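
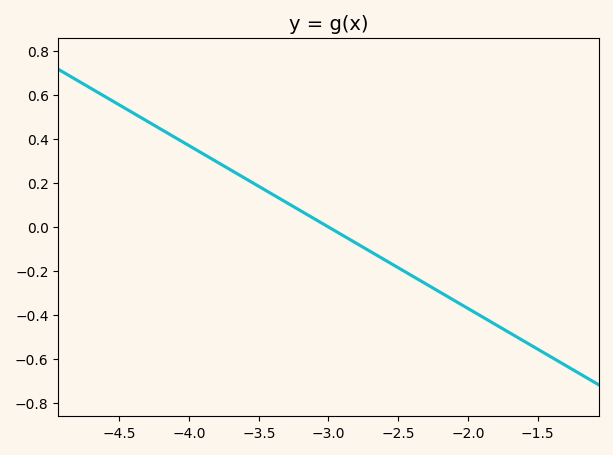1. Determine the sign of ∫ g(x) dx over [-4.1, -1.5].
negative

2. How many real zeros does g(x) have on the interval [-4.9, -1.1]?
1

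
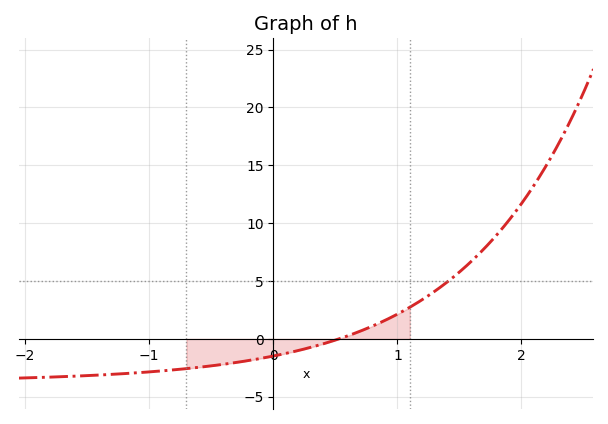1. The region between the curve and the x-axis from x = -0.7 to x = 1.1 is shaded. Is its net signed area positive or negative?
negative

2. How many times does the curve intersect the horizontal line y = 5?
1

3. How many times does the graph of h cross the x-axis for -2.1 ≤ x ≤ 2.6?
1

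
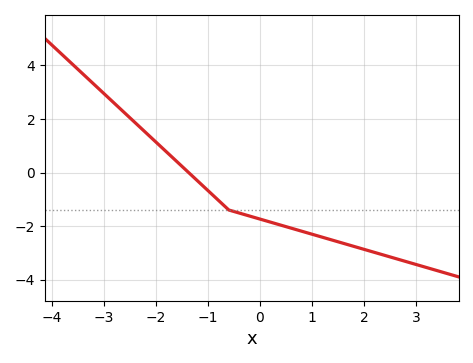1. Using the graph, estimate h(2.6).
-3.21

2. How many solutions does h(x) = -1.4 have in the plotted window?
1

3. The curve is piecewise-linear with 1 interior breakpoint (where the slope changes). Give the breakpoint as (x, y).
(-0.6, -1.4)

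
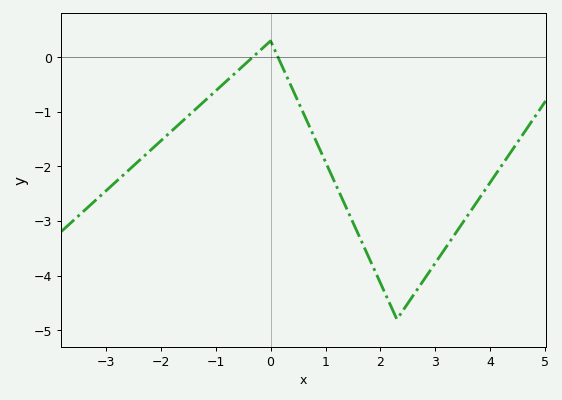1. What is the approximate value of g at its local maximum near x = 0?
0.298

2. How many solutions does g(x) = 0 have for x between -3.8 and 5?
2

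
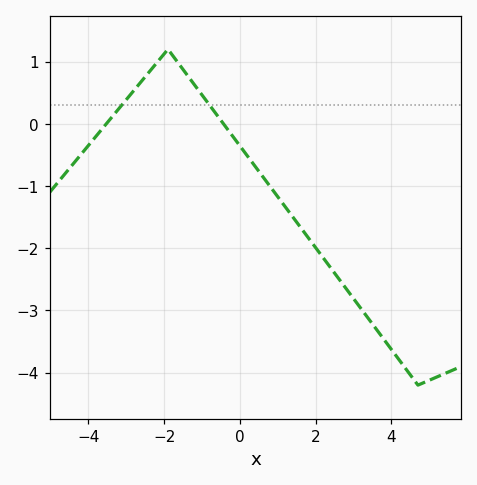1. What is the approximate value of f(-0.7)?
0.218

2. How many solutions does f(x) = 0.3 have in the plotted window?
2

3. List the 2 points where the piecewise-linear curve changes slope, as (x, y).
(-1.9, 1.2); (4.7, -4.2)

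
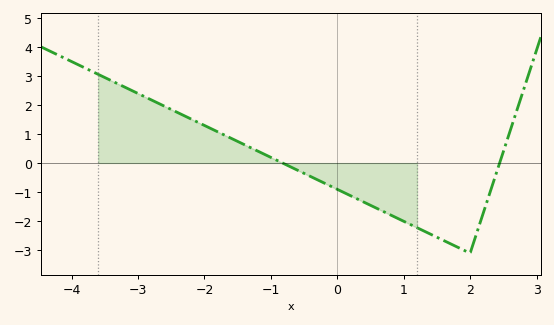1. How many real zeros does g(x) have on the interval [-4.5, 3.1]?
2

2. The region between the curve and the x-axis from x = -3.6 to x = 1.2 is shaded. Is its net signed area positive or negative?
positive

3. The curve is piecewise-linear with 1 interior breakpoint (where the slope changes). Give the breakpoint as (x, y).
(2, -3.1)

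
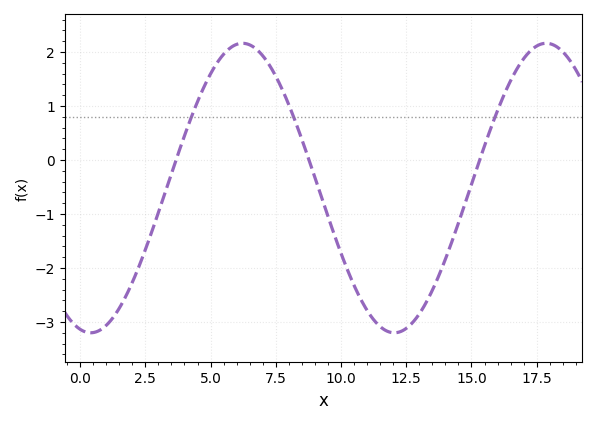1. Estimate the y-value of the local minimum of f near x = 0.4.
-3.2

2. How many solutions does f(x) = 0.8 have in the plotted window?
3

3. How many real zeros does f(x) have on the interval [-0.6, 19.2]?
3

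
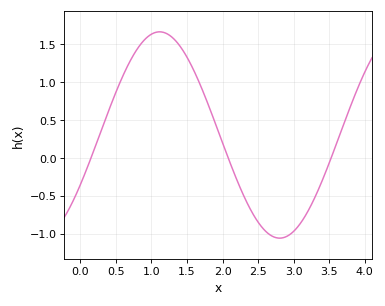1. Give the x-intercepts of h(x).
0.15, 2.08, 3.53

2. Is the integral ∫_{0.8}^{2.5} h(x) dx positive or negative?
positive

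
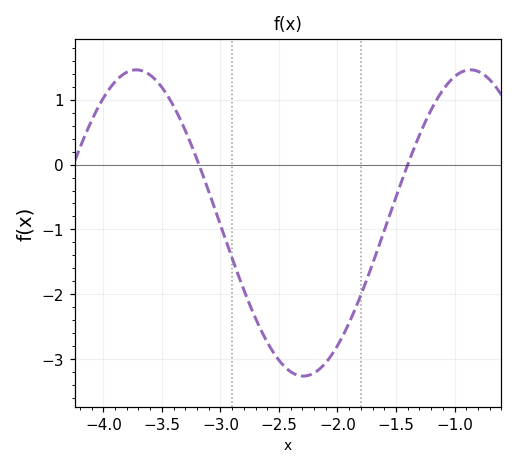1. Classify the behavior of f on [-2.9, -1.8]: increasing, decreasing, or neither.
neither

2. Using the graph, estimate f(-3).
-0.9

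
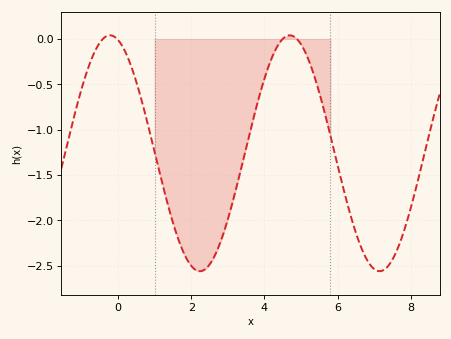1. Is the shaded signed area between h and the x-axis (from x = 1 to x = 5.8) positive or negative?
negative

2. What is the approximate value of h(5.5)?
-0.6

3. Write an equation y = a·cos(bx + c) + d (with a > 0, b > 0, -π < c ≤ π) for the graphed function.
y = 1.3cos(1.3x + 0.28) - 1.26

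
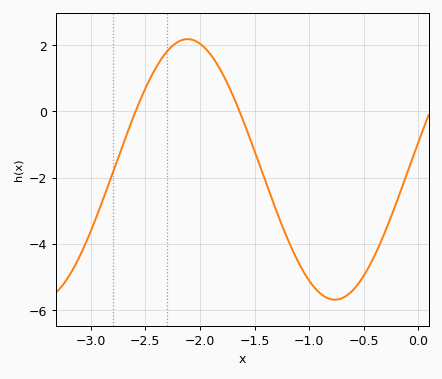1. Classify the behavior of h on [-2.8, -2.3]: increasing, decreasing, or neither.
increasing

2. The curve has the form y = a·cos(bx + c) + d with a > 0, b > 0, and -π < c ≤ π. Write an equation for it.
y = 3.93cos(2.3x - 1.4) - 1.75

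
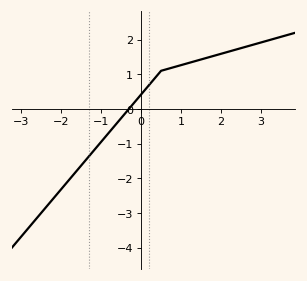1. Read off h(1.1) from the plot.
1.3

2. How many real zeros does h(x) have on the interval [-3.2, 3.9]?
1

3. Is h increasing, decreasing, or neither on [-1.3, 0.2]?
increasing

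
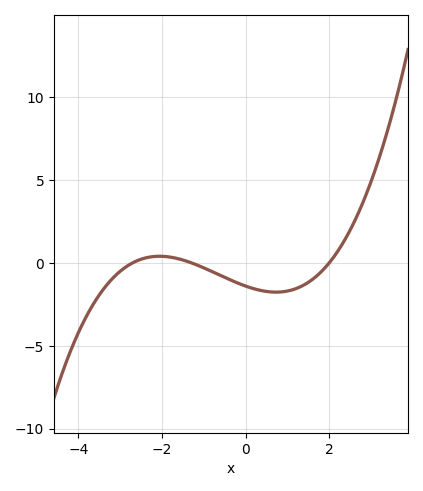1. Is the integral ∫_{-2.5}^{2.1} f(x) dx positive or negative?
negative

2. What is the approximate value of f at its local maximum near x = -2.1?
0.395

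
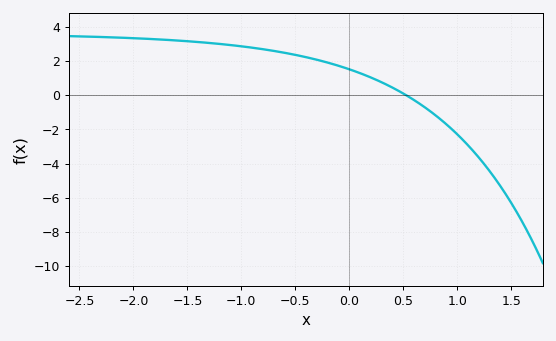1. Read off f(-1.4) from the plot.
3.2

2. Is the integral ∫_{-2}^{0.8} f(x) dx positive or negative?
positive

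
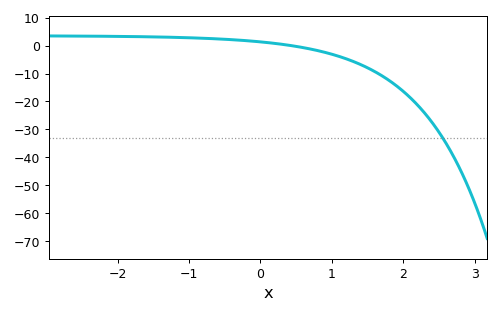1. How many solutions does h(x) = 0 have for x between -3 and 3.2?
1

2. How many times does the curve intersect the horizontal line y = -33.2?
1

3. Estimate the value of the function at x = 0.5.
-0.26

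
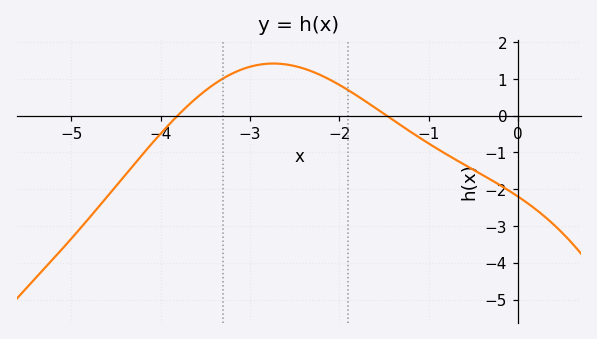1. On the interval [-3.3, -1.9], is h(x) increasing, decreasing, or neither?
neither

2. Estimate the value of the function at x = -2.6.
1.39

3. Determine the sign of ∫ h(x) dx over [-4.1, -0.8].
positive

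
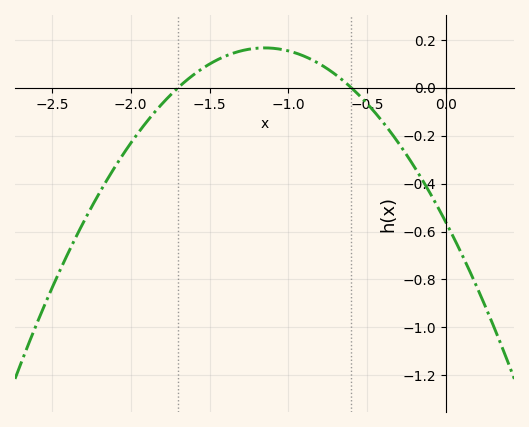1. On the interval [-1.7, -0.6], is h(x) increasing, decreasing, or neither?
neither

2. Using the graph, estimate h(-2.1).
-0.34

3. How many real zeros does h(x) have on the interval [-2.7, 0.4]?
2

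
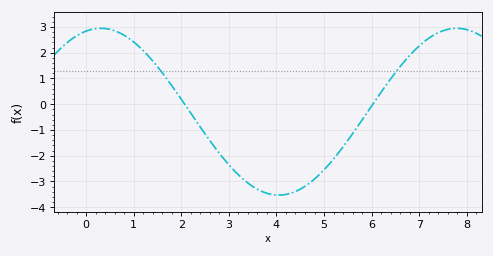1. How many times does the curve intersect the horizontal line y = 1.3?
2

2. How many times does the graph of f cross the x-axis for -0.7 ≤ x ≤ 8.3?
2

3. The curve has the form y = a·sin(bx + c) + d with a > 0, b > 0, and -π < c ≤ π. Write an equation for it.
y = 3.24sin(0.84x + 1.31) - 0.29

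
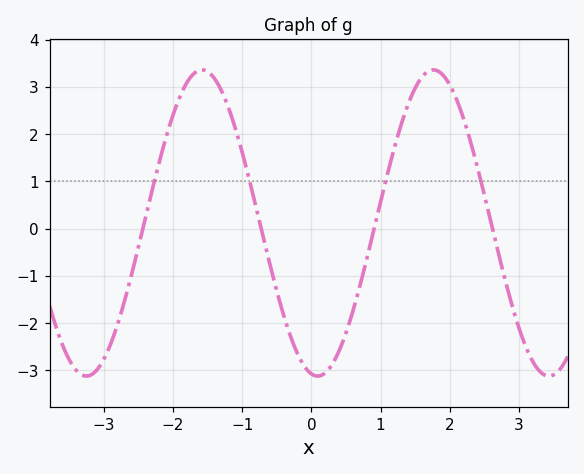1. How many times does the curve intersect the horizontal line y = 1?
4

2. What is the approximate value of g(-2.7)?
-1.53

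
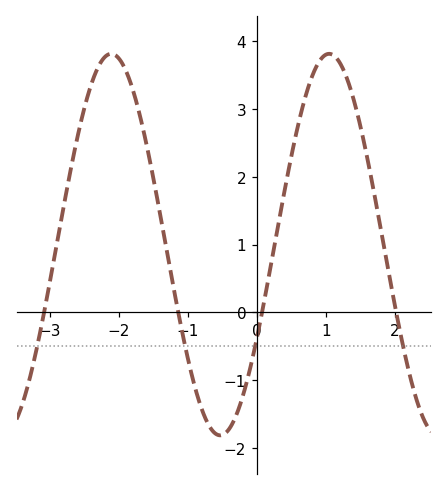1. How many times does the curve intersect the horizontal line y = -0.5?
4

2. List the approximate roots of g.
-3.1, -1.1, 0.1, 2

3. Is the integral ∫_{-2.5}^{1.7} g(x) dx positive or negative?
positive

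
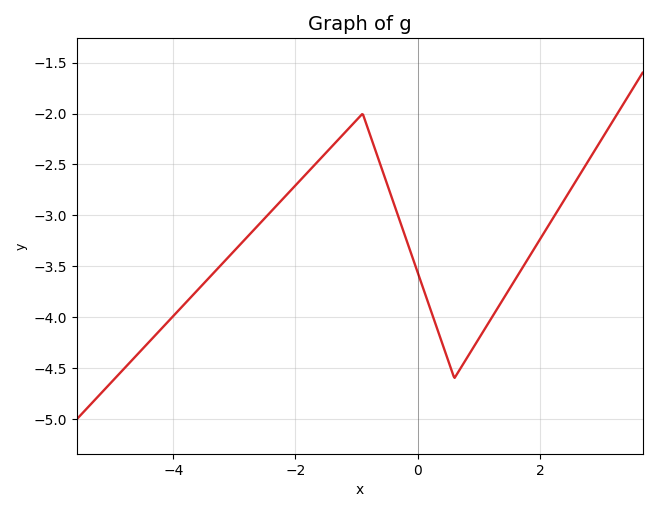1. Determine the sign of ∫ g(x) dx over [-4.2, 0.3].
negative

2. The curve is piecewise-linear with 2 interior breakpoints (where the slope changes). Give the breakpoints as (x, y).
(-0.9, -2); (0.6, -4.6)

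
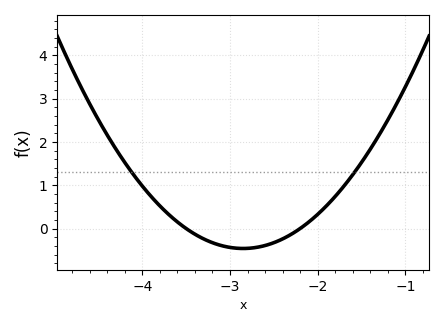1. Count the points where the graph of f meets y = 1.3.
2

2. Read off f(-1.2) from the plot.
2.51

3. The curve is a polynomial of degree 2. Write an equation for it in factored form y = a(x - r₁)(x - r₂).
y = 1.09(x + 3.5)(x + 2.2)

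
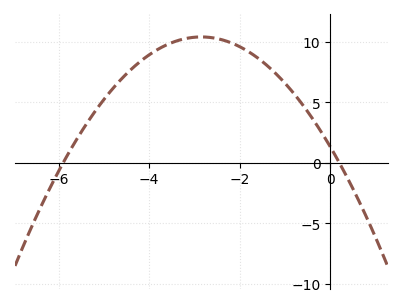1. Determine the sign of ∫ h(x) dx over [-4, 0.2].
positive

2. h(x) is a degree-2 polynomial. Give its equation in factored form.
y = -1.12(x + 5.9)(x - 0.2)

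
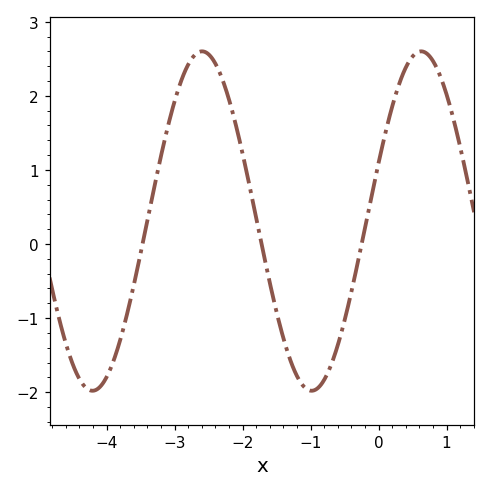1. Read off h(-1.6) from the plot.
-0.5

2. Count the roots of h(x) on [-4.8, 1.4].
3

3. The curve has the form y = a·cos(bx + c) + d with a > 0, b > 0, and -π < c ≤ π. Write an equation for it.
y = 2.29cos(1.9x - 1.2) + 0.31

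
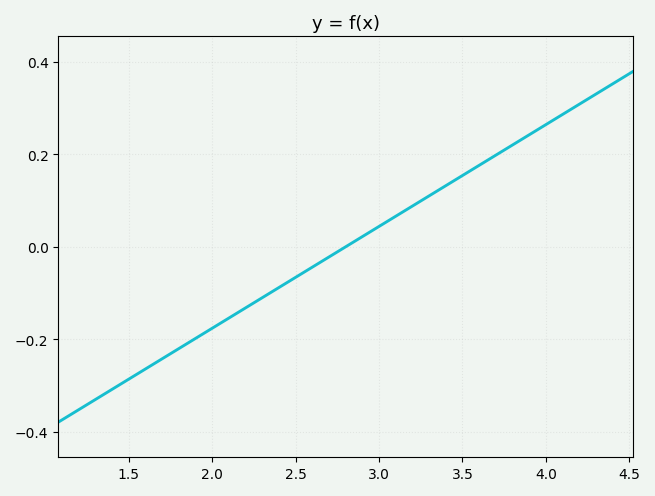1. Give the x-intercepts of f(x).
2.8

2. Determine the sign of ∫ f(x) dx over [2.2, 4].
positive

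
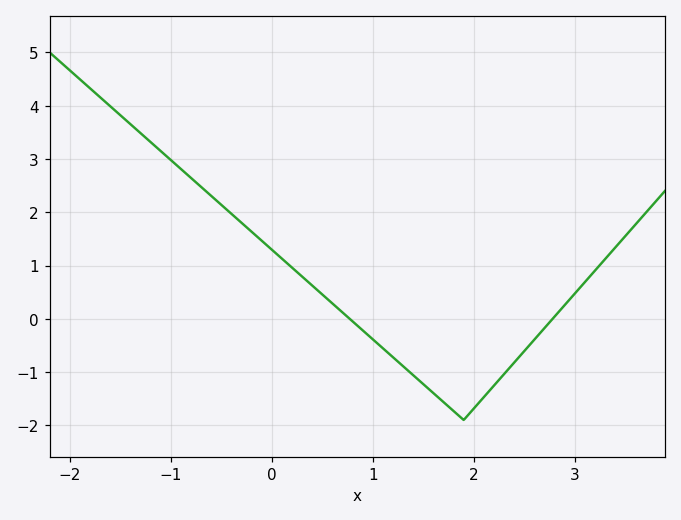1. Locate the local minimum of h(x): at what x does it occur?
1.9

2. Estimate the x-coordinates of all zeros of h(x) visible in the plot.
0.771, 2.78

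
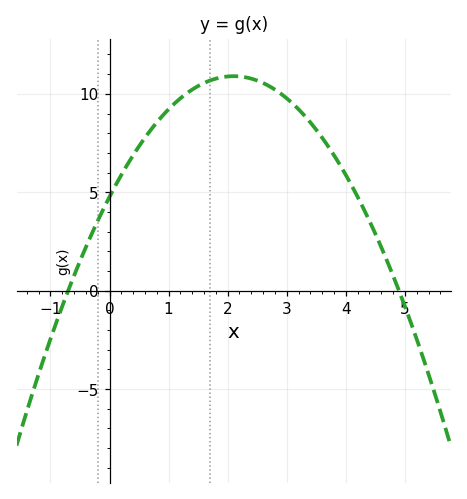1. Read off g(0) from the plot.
4.77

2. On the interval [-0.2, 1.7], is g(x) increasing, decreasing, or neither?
increasing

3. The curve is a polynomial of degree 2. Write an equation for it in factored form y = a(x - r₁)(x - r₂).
y = -1.39(x + 0.7)(x - 4.9)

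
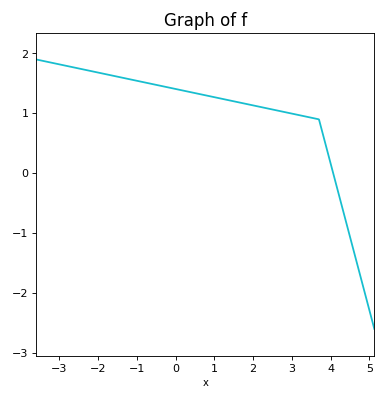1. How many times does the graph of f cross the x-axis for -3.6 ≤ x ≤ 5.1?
1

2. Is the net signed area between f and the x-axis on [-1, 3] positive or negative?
positive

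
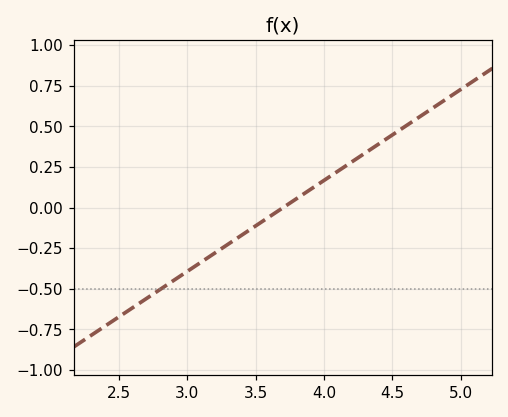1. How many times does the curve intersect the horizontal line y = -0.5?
1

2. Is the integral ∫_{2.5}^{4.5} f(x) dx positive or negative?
negative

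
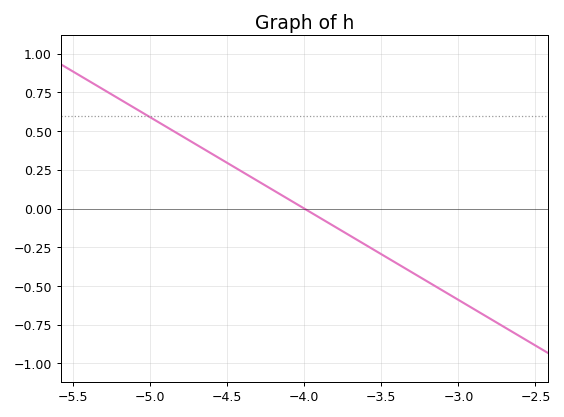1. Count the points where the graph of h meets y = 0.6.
1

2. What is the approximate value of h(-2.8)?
-0.708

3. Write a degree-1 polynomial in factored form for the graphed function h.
y = -0.59(x + 4)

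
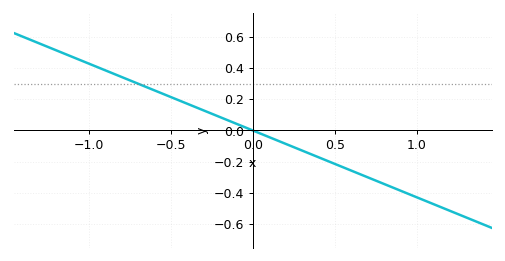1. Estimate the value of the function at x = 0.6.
-0.258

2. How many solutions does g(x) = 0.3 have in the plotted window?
1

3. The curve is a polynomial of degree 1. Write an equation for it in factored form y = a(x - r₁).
y = -0.43(x - 0)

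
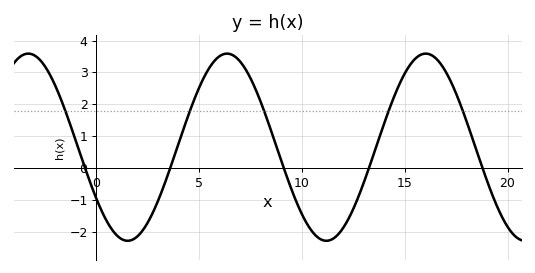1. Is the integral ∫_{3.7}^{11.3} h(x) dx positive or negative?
positive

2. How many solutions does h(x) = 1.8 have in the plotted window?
5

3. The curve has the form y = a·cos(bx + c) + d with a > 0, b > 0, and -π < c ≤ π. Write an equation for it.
y = 2.94cos(0.65x + 2.2) + 0.65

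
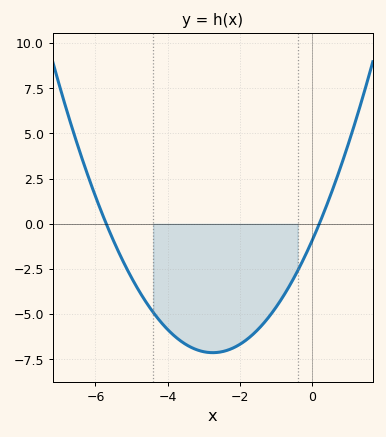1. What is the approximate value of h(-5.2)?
-2.2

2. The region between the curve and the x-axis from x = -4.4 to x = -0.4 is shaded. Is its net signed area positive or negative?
negative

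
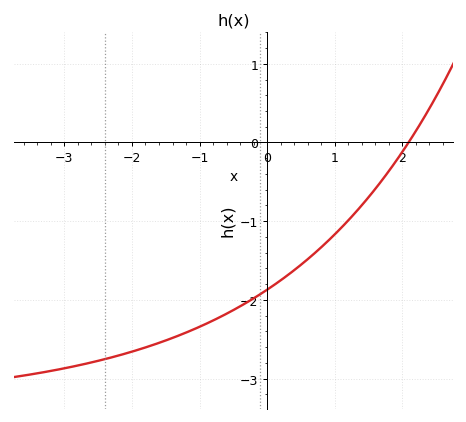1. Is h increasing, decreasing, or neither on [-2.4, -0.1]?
increasing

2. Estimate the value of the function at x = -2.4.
-2.8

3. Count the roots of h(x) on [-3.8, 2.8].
1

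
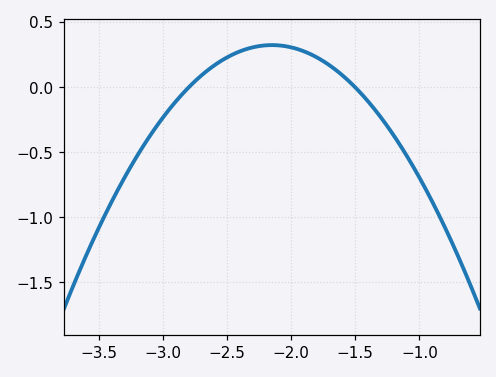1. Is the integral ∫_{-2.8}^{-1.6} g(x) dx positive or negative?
positive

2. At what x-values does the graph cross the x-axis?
-2.8, -1.5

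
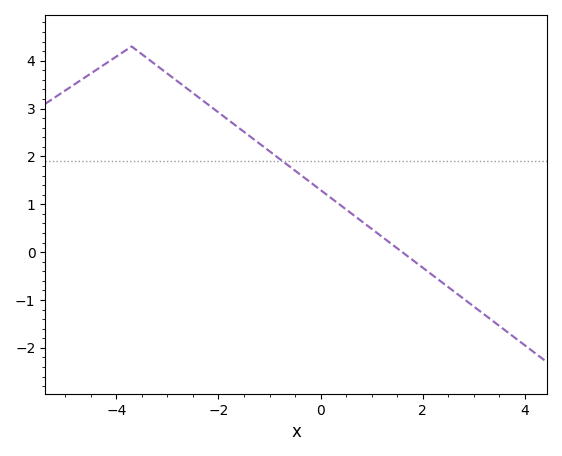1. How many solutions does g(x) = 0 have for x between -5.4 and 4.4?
1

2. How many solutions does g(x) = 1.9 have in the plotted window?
1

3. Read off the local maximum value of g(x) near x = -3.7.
4.3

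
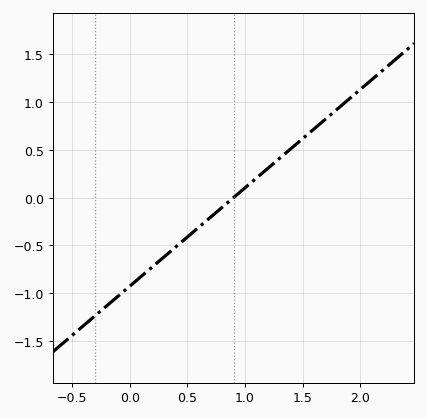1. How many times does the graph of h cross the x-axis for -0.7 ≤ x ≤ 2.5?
1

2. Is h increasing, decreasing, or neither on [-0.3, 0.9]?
increasing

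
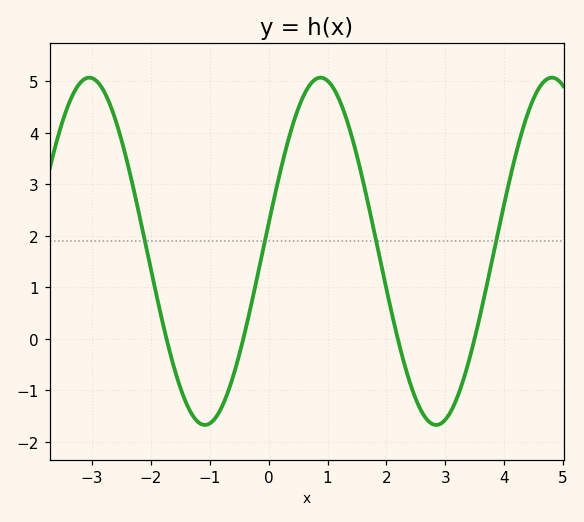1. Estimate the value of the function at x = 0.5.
4.5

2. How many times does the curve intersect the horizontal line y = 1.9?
4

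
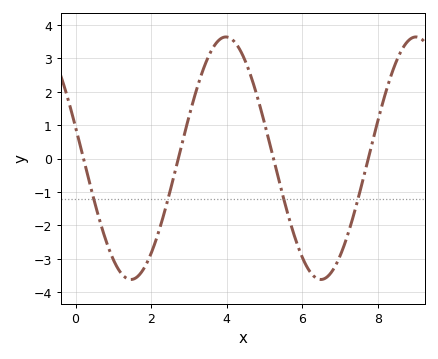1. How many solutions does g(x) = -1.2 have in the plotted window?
4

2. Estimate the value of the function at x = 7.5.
-1.1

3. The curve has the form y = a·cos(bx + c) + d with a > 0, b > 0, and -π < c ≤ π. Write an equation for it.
y = 3.63cos(1.2x + 1.3) + 0.01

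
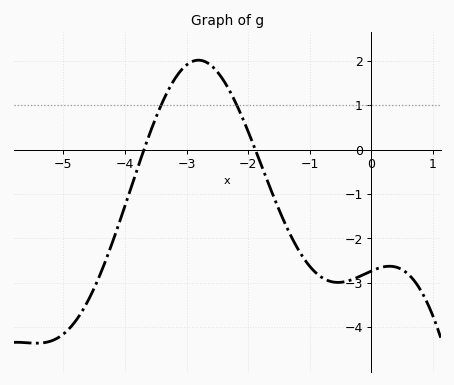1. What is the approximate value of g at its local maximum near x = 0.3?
-2.63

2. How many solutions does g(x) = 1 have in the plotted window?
2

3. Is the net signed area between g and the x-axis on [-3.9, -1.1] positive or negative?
positive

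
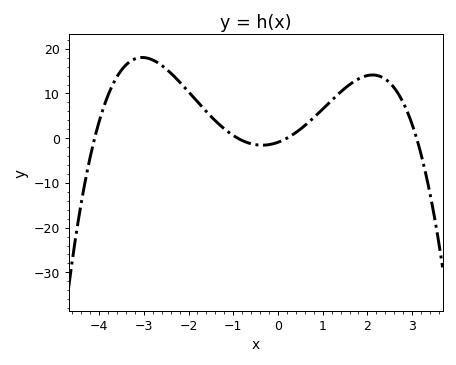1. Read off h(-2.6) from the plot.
16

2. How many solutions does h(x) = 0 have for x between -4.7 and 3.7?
4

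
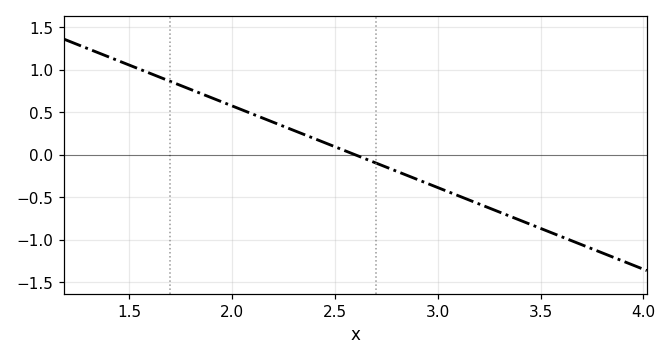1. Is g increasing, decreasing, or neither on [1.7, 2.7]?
decreasing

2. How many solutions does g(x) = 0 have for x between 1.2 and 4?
1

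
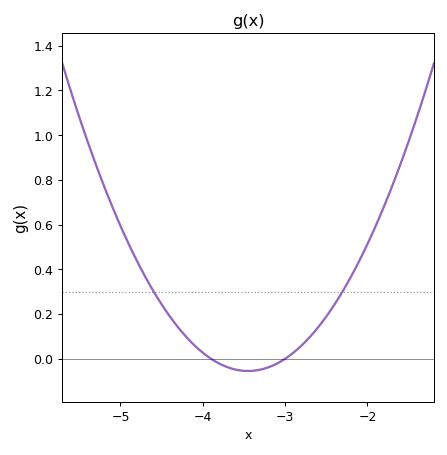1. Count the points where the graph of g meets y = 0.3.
2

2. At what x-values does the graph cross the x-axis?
-3.9, -3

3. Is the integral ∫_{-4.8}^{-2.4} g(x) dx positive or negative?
positive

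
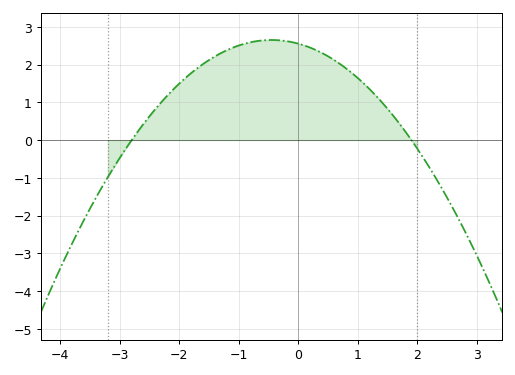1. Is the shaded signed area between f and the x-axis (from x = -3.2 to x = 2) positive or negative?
positive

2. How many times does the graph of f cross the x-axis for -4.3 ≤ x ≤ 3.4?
2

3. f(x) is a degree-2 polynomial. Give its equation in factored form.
y = -0.48(x + 2.8)(x - 1.9)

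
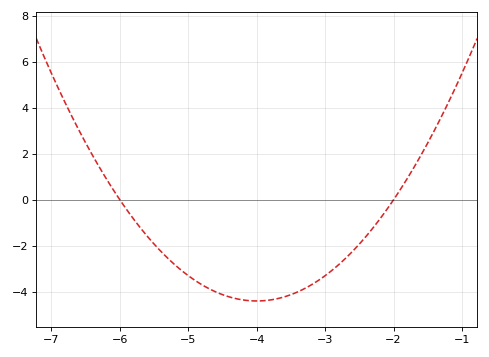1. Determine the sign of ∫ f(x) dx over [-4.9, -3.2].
negative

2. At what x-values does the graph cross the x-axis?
-6, -2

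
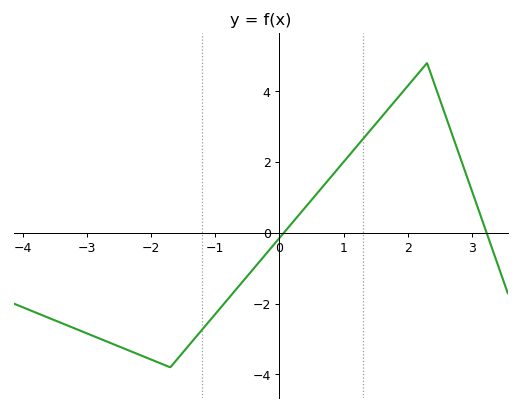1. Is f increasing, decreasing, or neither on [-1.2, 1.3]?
increasing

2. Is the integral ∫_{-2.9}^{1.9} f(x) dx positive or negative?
negative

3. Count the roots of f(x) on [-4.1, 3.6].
2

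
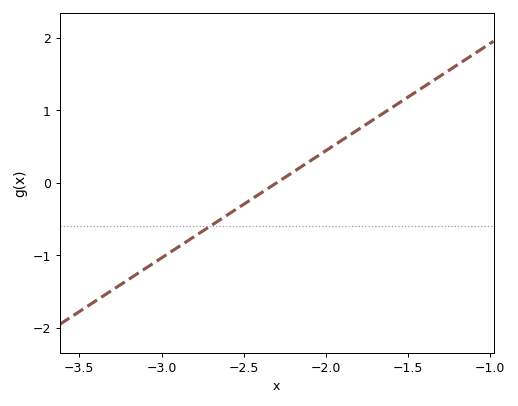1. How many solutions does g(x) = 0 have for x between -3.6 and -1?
1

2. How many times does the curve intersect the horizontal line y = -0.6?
1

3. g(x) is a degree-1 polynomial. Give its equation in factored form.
y = 1.48(x + 2.3)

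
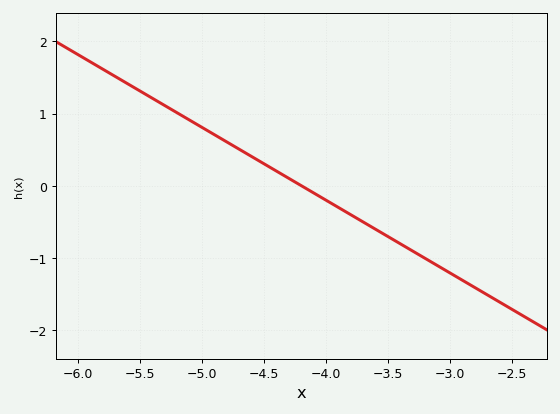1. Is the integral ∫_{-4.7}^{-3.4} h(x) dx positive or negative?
negative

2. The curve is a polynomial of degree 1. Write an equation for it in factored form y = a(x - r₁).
y = -1.01(x + 4.2)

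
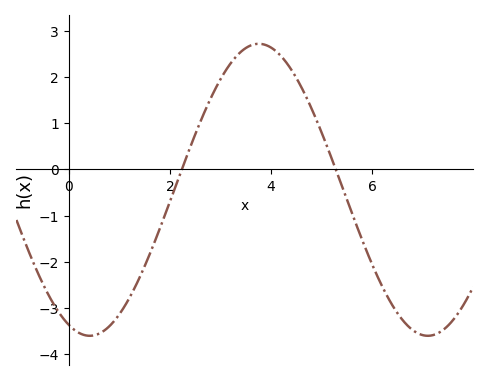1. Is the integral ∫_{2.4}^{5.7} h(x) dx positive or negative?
positive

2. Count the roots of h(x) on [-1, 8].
2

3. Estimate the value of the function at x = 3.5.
2.63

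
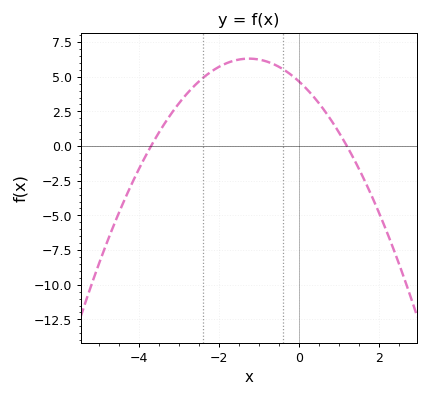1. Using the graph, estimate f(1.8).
-3.5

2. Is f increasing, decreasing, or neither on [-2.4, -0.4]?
neither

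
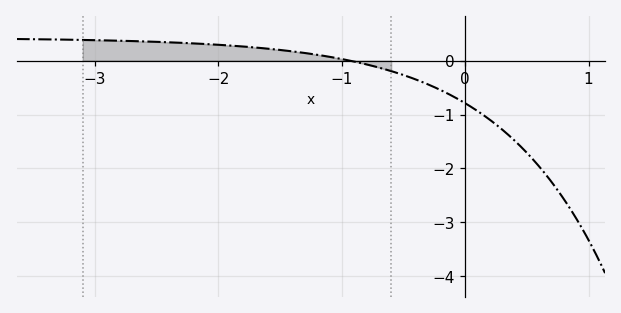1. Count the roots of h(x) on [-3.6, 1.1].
1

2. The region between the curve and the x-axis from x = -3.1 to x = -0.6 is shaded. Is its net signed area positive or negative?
positive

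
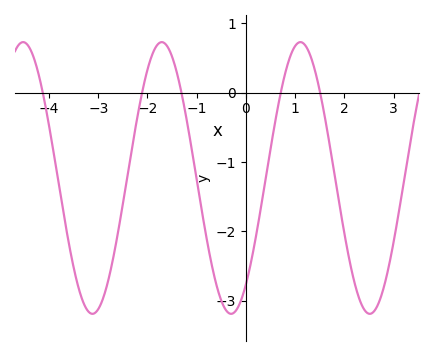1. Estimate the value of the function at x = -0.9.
-1.7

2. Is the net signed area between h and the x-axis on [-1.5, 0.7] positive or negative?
negative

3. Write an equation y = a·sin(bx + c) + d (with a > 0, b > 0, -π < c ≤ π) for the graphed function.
y = 1.96sin(2.2x - 0.9) - 1.23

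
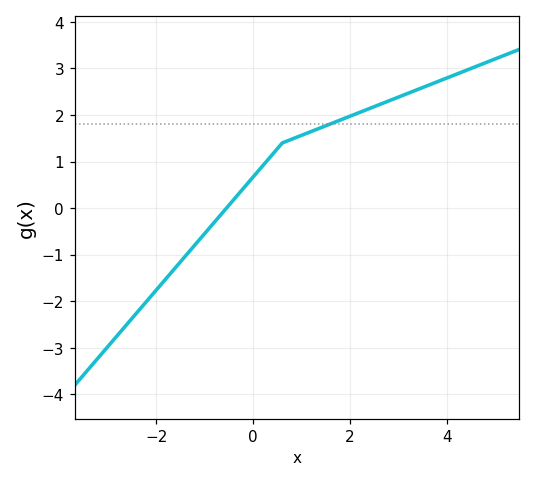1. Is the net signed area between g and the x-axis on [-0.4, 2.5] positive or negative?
positive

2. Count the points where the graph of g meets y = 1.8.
1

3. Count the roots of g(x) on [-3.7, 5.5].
1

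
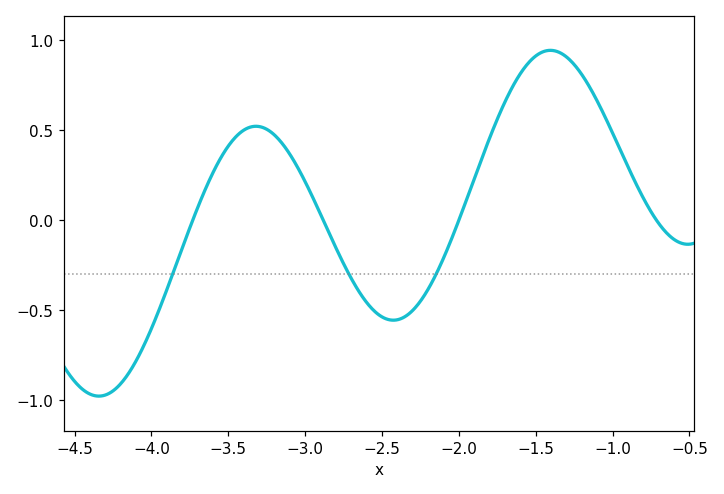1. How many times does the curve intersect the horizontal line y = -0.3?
3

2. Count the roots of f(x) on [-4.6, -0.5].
4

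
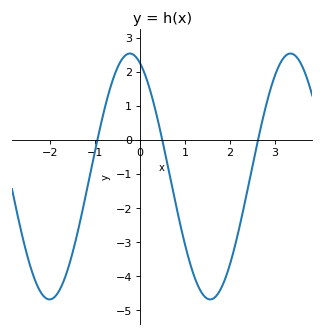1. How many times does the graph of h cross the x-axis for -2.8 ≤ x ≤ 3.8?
3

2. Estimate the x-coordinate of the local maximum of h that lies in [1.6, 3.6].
3.35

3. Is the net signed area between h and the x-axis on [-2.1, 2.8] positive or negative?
negative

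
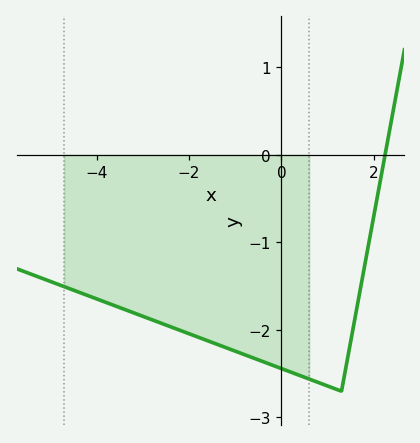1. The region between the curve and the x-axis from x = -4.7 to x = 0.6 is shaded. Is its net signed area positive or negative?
negative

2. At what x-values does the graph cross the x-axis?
2.2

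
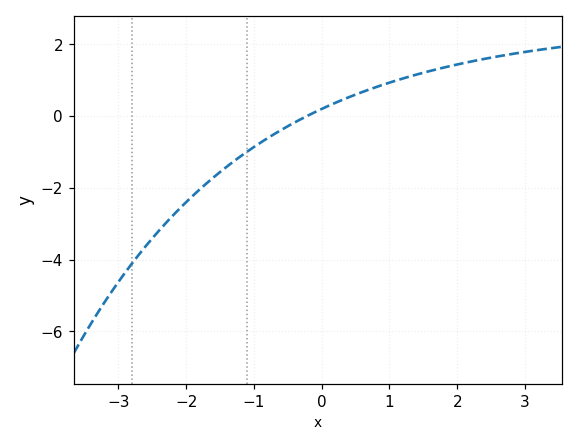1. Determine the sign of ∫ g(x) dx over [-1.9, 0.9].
negative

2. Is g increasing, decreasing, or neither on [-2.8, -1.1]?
increasing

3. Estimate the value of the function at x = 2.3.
1.6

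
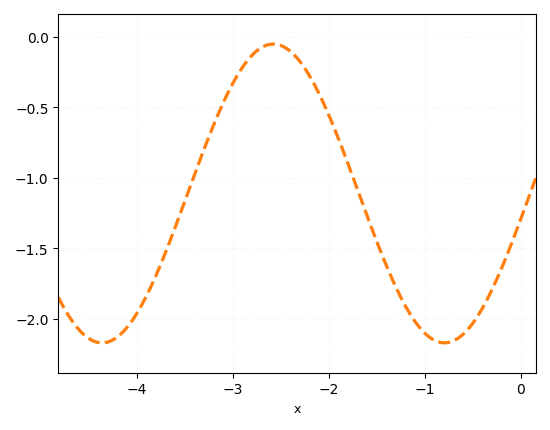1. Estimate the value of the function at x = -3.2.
-0.619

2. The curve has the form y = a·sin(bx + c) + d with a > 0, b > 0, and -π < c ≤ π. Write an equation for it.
y = 1.06sin(1.76x - 0.17) - 1.11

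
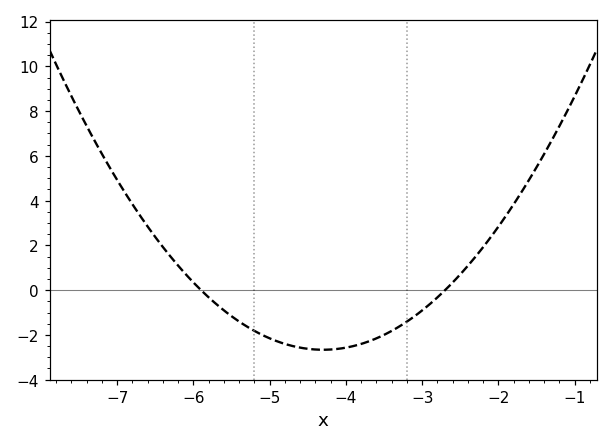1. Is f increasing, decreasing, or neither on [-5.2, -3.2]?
neither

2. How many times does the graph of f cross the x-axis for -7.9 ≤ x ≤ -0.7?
2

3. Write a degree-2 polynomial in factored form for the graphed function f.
y = 1.04(x + 5.9)(x + 2.7)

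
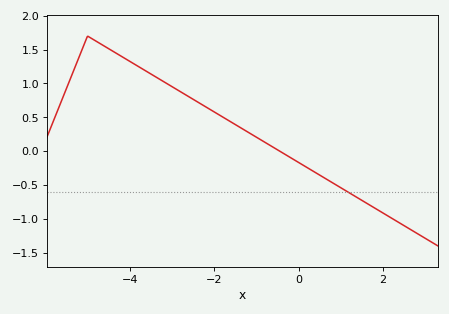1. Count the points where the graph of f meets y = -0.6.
1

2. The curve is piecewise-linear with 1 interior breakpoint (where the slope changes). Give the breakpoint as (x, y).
(-5, 1.7)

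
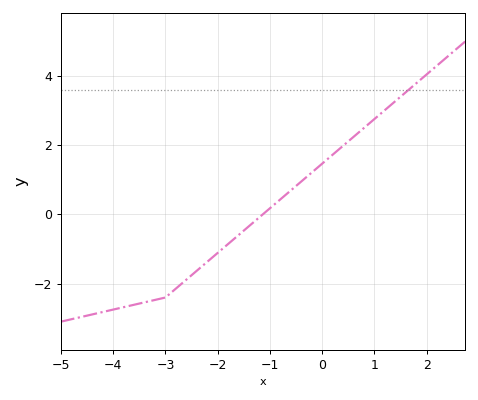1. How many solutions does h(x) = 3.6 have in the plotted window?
1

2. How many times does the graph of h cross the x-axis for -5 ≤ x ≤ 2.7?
1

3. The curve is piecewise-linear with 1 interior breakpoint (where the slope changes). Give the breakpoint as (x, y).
(-3, -2.4)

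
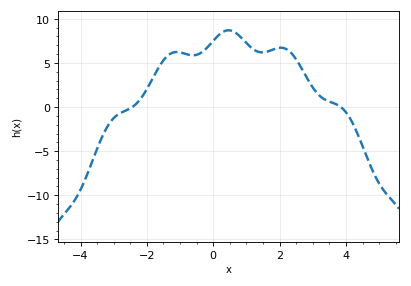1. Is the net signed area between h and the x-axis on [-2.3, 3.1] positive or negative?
positive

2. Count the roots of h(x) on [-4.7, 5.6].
2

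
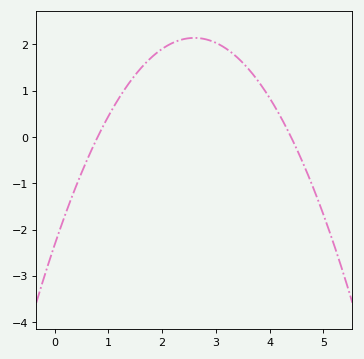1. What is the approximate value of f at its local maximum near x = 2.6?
2.14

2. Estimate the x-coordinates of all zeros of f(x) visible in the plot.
0.8, 4.4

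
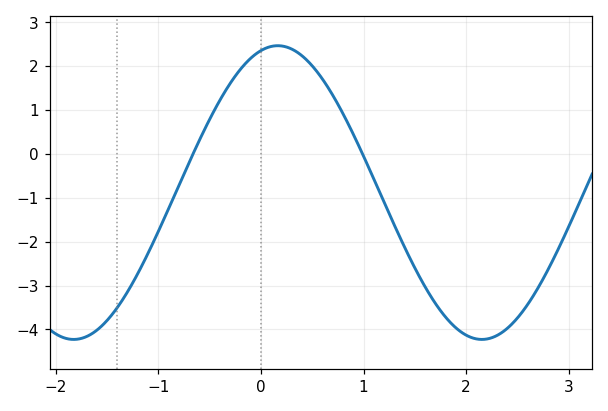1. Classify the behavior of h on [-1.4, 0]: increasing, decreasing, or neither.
increasing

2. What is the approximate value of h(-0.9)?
-1.3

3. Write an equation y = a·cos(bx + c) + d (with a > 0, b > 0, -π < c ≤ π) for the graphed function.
y = 3.35cos(1.6x - 0.26) - 0.88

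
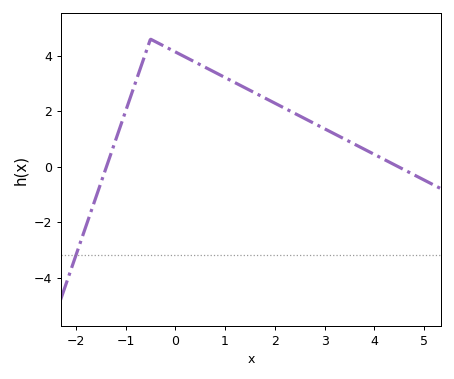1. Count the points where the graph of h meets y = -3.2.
1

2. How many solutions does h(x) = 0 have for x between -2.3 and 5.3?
2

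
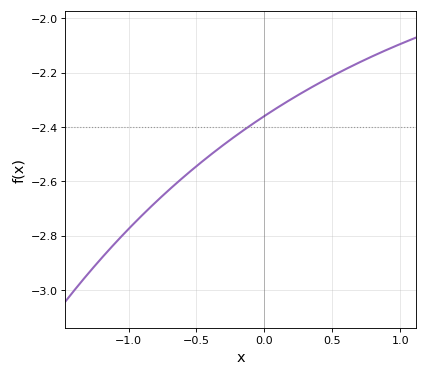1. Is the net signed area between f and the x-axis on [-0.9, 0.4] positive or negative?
negative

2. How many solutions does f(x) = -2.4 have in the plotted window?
1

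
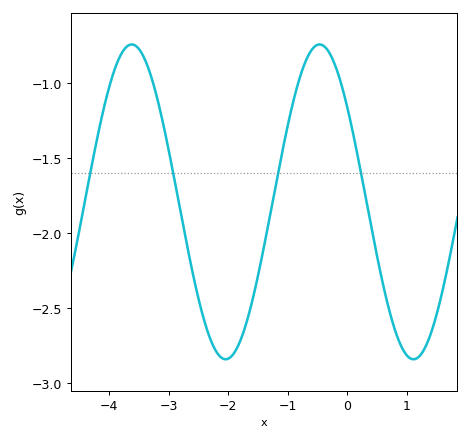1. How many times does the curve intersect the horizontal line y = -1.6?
4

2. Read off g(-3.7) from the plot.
-0.75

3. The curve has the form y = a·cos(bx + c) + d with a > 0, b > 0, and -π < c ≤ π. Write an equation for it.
y = 1.05cos(2x + 0.92) - 1.79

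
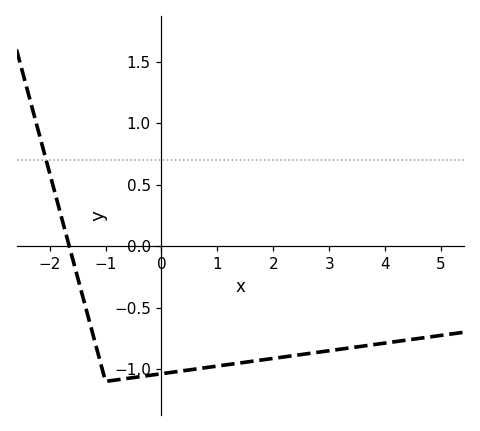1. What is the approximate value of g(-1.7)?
0.1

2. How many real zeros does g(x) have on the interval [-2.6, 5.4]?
1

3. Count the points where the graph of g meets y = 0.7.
1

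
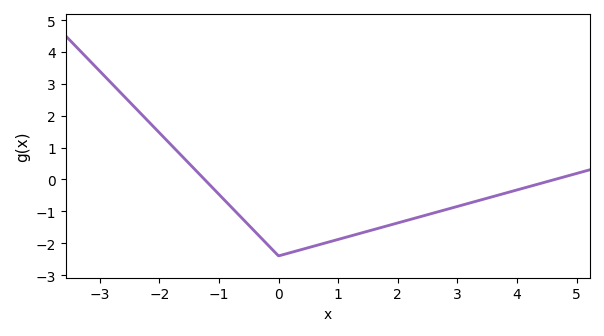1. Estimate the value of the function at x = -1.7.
0.888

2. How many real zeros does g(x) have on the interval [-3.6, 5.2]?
2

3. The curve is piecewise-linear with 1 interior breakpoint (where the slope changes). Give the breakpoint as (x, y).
(0, -2.4)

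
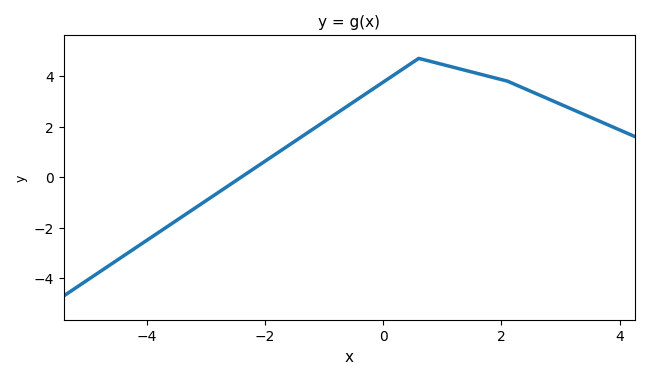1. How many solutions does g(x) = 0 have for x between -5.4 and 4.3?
1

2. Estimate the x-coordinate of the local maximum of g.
0.6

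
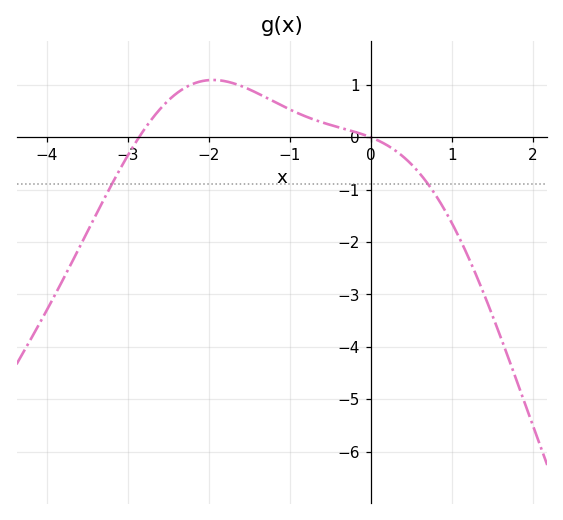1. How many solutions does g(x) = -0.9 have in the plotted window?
2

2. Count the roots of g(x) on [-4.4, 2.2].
2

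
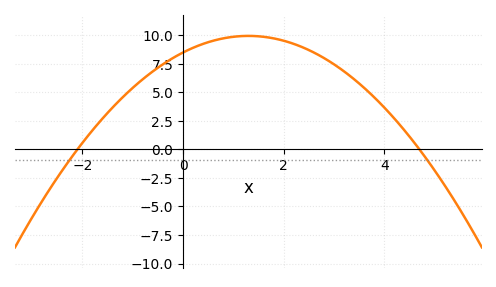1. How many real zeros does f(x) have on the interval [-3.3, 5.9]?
2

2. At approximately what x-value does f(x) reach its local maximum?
1.4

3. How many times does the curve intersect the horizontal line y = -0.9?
2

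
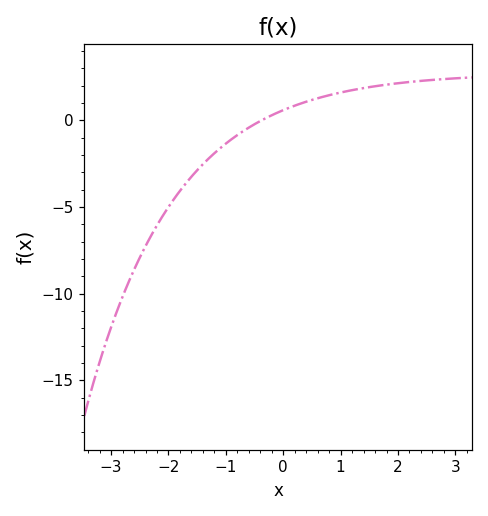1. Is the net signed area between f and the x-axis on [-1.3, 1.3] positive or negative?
positive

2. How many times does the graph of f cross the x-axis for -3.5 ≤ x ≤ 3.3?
1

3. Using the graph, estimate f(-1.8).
-4.07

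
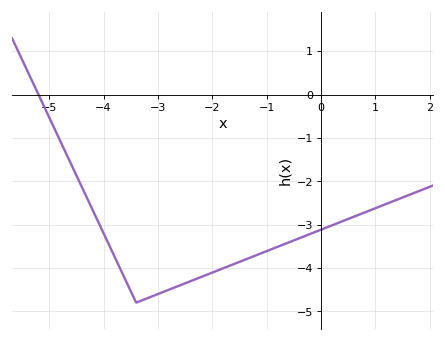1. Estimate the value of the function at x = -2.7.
-4.5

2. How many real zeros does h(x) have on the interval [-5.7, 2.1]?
1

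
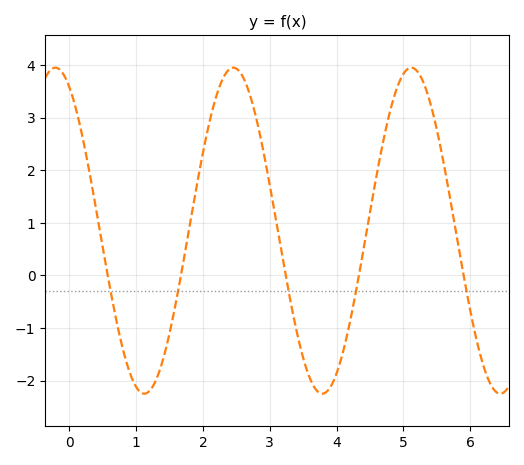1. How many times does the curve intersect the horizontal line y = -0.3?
5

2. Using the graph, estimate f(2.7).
3.45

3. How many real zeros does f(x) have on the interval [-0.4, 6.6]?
5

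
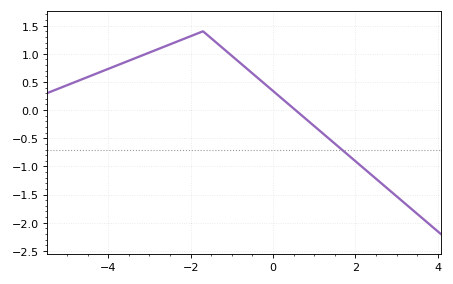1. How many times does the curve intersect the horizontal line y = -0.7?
1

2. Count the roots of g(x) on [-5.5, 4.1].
1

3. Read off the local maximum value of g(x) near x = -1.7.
1.4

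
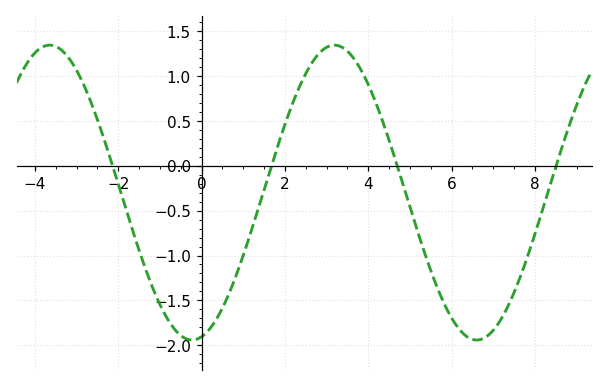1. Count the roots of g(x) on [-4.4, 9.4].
4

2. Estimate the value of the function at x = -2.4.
0.378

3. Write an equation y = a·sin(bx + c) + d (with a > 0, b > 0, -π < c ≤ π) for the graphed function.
y = 1.64sin(0.92x - 1.36) - 0.3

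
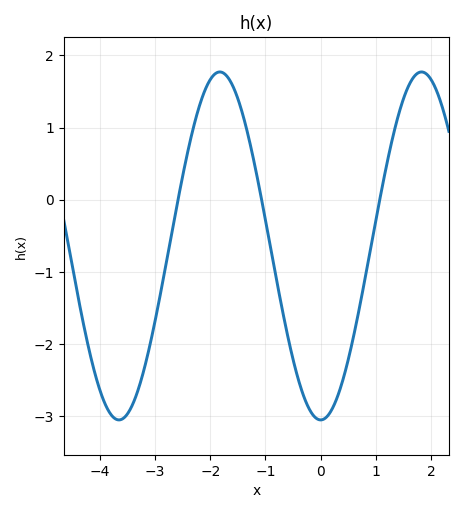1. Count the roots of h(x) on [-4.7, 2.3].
3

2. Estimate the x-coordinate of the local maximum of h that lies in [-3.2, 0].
-1.8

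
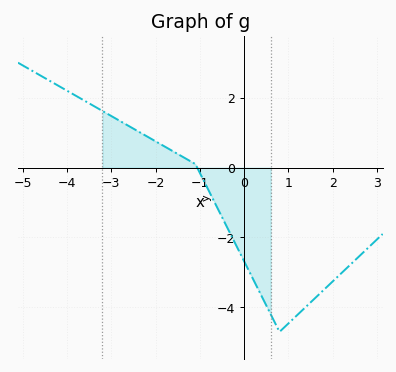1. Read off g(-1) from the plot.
-0.2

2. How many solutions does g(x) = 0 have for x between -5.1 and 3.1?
1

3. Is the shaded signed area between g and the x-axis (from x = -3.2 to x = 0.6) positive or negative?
negative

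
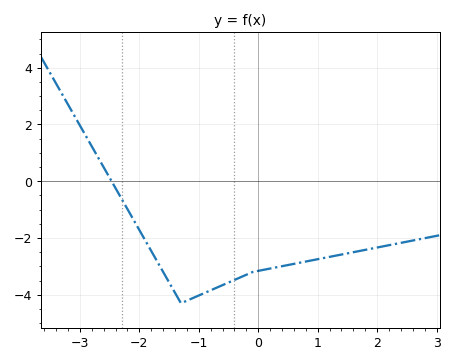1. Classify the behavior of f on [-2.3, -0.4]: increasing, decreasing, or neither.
neither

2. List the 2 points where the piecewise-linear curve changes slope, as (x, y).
(-1.3, -4.3); (-0.1, -3.2)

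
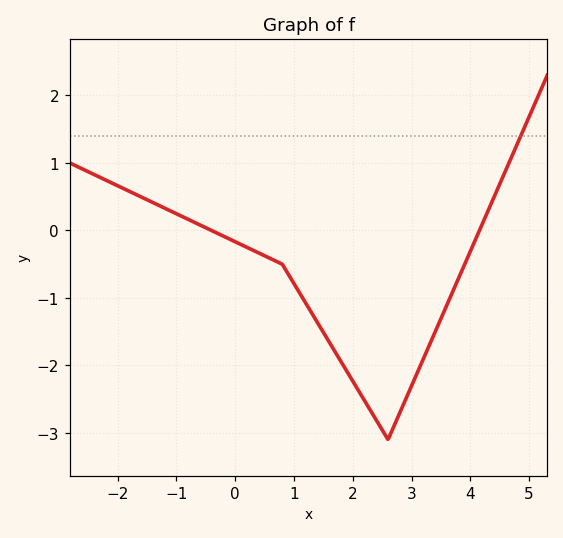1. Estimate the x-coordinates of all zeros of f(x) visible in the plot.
-0.405, 4.16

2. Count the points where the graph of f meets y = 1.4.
1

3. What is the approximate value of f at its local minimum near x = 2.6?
-3.1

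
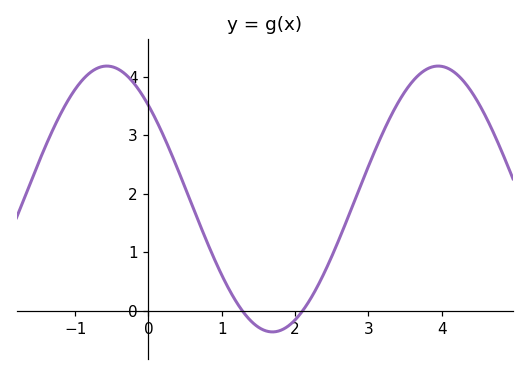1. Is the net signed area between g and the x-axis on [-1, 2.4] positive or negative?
positive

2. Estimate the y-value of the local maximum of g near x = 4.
4.2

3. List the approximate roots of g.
1.3, 2.1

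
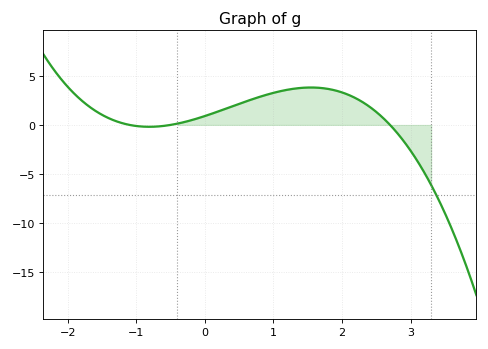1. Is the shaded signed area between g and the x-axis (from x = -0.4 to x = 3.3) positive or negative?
positive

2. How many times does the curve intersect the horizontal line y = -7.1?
1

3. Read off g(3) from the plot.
-2.5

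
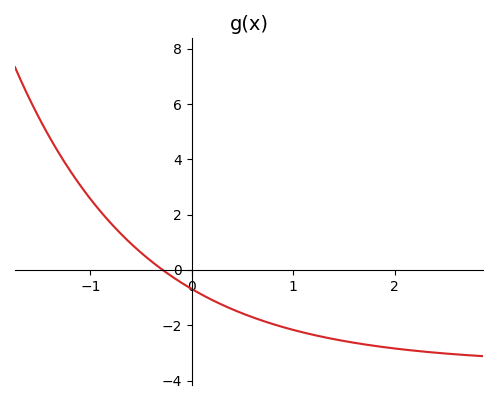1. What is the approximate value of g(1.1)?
-2.2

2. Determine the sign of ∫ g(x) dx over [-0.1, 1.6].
negative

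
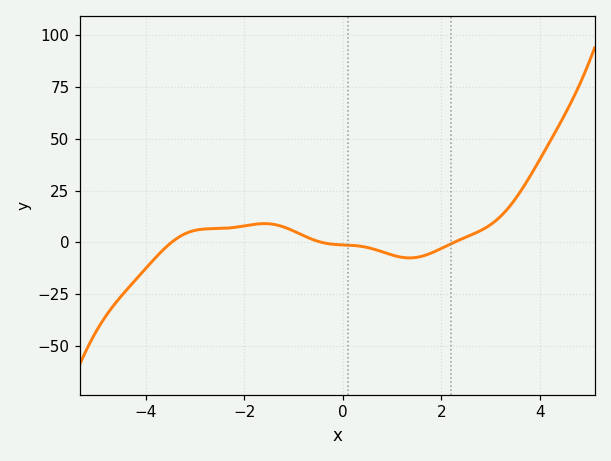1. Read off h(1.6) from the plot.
-6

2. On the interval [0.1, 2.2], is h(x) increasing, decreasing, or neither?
neither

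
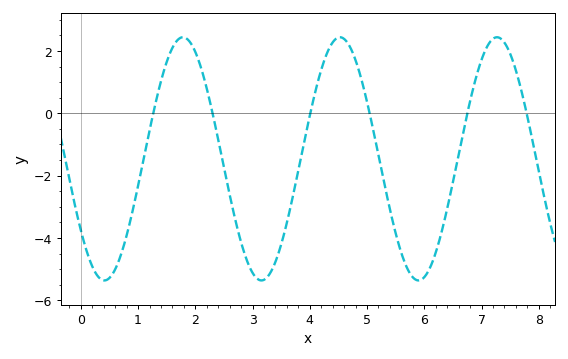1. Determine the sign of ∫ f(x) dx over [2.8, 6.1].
negative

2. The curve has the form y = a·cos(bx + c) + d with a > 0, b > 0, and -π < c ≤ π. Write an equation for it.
y = 3.9cos(2.29x + 2.2) - 1.46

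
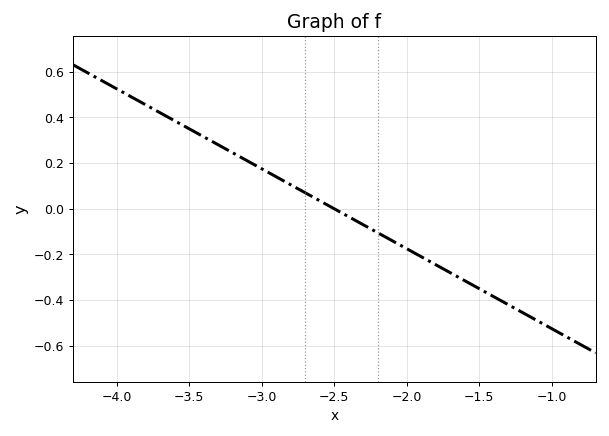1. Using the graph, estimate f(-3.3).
0.28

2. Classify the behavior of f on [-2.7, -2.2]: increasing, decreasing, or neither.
decreasing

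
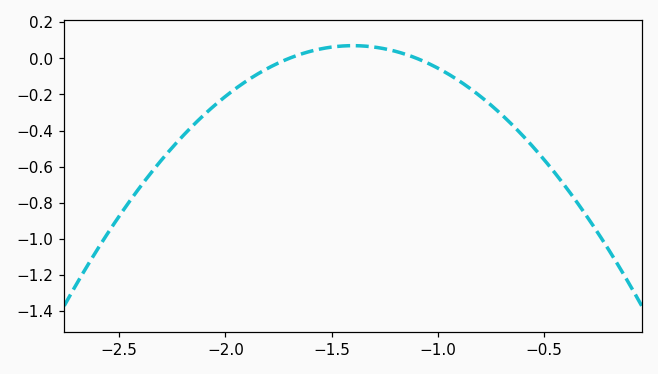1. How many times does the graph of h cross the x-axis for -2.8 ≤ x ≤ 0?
2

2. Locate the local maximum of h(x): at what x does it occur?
-1.4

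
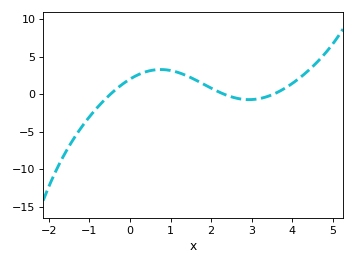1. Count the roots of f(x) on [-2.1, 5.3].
3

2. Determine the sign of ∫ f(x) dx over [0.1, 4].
positive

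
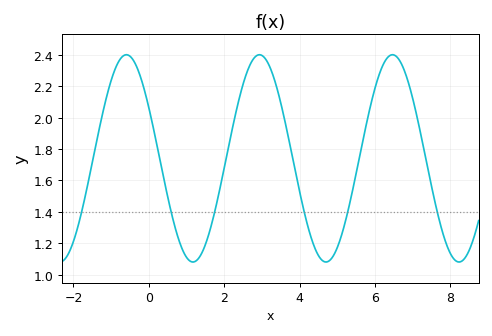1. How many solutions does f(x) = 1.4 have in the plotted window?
6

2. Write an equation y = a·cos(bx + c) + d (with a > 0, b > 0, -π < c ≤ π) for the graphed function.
y = 0.66cos(1.8x + 1.1) + 1.74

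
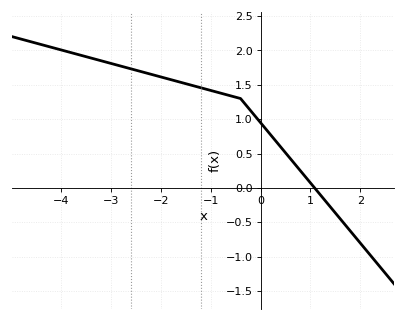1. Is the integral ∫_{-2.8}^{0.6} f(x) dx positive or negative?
positive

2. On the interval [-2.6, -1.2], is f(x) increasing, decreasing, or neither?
decreasing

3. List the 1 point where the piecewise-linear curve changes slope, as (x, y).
(-0.4, 1.3)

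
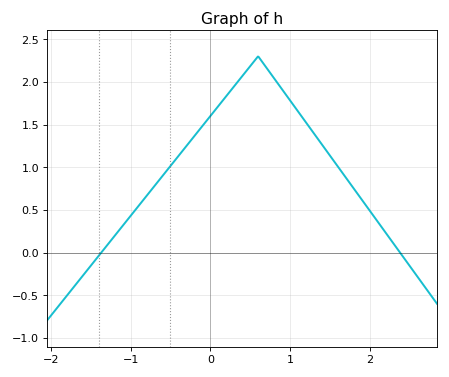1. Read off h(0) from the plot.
1.6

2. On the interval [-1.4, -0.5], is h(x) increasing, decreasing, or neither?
increasing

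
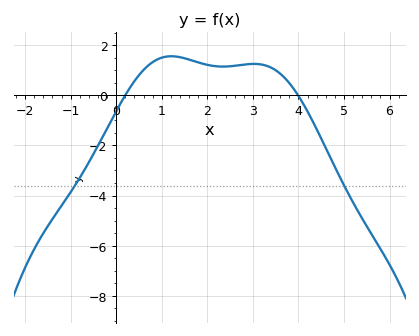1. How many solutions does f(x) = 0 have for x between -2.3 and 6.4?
2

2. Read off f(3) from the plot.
1.2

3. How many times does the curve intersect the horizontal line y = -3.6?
2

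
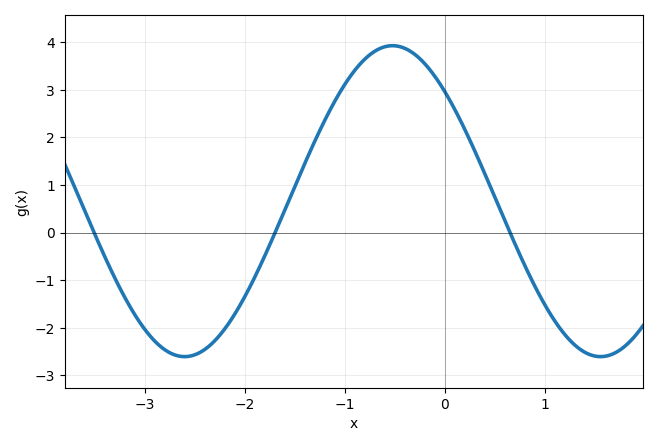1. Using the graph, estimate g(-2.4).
-2.5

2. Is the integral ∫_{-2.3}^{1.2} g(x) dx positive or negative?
positive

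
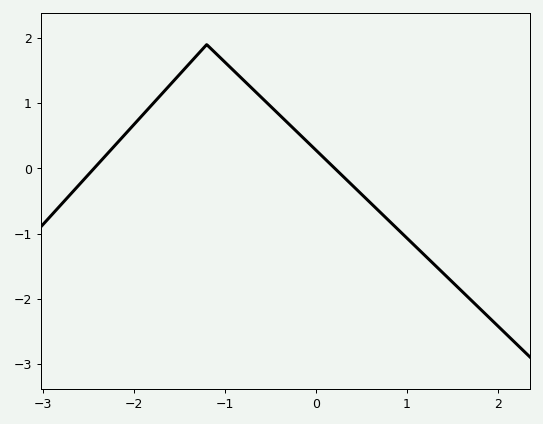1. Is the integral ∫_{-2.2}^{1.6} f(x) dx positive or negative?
positive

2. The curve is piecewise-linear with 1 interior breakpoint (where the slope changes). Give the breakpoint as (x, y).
(-1.2, 1.9)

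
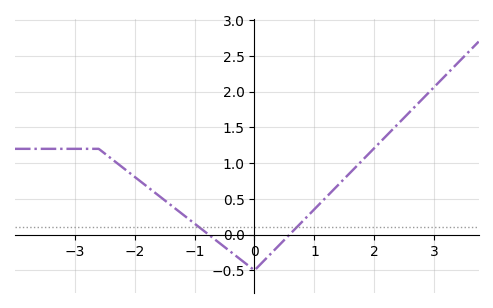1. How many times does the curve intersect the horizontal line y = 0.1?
2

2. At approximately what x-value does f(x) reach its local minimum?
0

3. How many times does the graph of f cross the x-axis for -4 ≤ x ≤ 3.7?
2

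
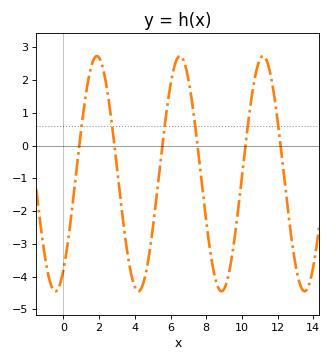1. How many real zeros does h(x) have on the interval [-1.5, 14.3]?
6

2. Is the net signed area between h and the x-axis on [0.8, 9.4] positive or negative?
negative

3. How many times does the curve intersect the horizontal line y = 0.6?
6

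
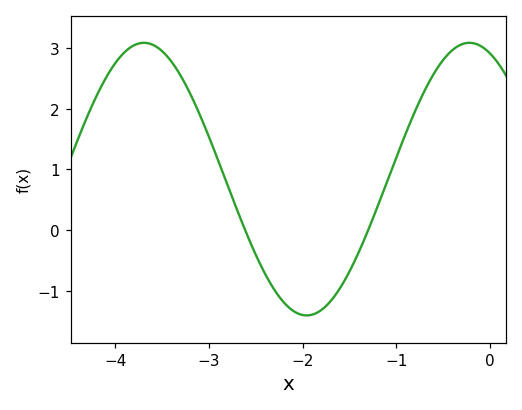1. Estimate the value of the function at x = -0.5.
2.81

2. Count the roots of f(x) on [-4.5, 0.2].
2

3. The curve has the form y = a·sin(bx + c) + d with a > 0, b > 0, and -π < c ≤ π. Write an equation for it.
y = 2.25sin(1.81x + 1.97) + 0.84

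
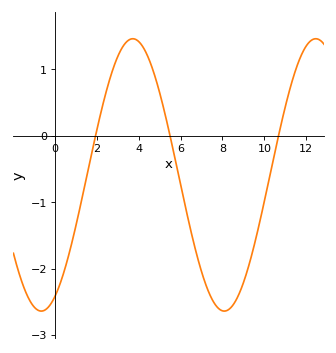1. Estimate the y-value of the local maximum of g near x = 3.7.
1.46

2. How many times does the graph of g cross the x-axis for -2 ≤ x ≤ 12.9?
3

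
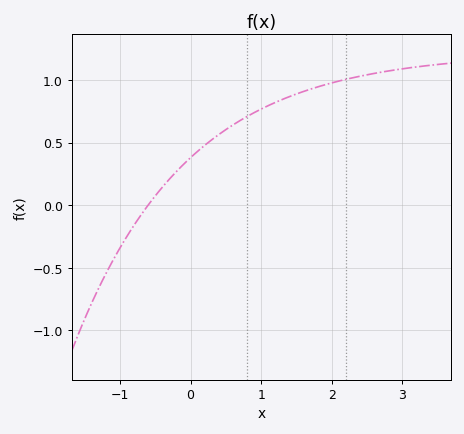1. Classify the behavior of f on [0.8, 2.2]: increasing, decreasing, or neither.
increasing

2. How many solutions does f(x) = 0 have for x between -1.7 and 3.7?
1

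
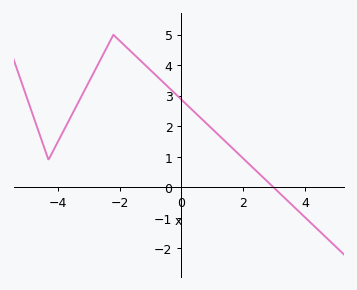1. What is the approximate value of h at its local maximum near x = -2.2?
5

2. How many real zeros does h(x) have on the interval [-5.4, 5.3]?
1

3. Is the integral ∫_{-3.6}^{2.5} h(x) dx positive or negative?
positive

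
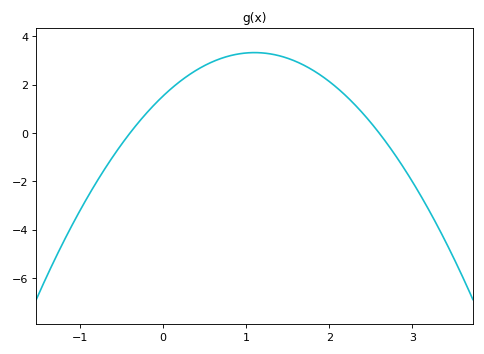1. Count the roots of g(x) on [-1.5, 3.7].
2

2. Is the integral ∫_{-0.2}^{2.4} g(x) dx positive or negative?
positive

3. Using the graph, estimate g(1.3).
3.2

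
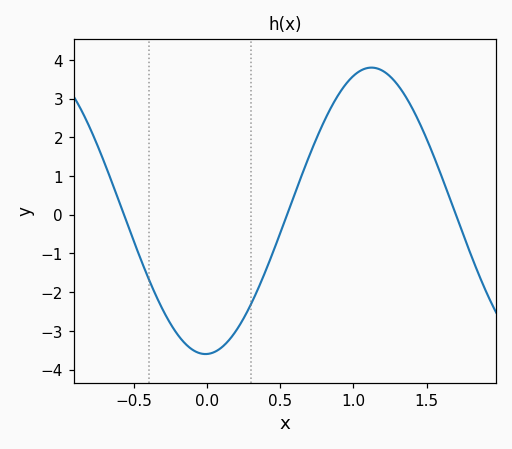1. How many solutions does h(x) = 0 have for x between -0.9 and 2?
3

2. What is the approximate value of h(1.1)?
3.79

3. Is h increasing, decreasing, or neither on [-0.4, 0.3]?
neither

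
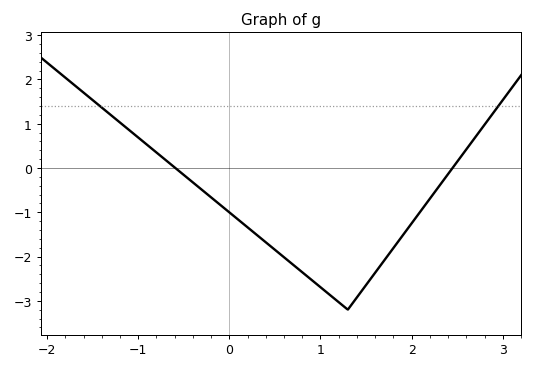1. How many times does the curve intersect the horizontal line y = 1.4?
2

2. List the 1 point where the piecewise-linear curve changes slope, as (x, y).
(1.3, -3.2)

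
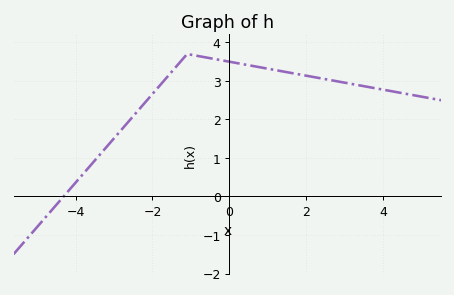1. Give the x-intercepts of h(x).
-4.4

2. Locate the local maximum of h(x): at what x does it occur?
-1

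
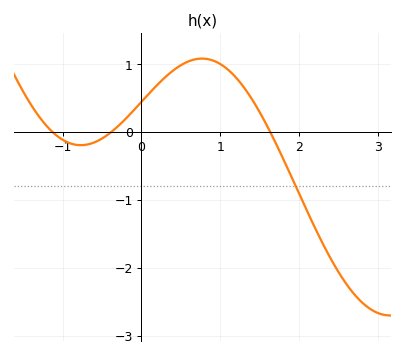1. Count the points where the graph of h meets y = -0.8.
1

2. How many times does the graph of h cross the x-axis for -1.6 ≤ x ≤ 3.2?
3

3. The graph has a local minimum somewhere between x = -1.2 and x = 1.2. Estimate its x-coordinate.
-0.8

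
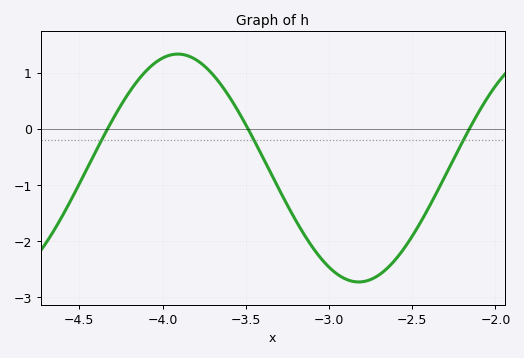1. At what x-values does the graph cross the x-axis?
-4.35, -3.5, -2.15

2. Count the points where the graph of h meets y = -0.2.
3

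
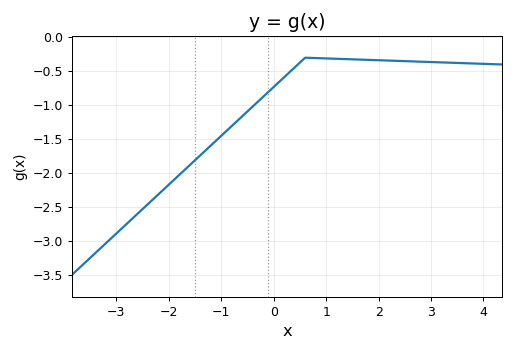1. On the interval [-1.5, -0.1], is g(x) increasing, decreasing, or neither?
increasing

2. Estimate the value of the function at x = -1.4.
-1.74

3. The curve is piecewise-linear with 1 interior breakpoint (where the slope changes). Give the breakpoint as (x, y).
(0.6, -0.3)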